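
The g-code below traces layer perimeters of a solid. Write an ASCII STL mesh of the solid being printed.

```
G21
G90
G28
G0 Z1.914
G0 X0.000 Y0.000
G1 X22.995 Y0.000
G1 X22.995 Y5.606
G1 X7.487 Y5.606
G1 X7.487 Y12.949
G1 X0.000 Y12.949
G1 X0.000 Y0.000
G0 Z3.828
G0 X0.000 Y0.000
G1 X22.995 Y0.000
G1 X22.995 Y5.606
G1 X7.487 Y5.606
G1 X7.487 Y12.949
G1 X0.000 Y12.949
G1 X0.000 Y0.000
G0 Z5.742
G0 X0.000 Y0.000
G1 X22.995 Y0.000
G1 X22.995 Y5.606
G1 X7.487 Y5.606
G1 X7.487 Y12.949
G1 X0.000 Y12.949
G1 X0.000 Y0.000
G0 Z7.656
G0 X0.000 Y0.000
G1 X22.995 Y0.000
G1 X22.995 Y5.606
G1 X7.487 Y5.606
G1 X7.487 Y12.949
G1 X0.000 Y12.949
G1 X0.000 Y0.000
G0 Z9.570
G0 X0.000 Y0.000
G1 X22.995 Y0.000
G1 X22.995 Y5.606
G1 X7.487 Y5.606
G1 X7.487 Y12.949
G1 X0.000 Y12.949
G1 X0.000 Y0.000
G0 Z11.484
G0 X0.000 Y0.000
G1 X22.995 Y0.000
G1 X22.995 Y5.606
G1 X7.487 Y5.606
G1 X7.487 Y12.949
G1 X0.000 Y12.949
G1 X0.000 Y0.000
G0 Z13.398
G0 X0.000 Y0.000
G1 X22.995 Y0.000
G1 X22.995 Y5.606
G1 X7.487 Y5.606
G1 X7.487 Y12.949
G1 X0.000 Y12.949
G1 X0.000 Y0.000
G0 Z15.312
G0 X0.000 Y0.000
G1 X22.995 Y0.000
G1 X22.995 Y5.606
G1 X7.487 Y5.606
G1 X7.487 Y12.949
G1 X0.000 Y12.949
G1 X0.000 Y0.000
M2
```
solid part
  facet normal 0.0000 0.0000 -1.0000
    outer loop
      vertex 22.995 5.606 0.000
      vertex 22.995 0.000 0.000
      vertex 0.000 0.000 0.000
    endloop
  endfacet
  facet normal 0.0000 0.0000 -1.0000
    outer loop
      vertex 7.487 5.606 0.000
      vertex 22.995 5.606 0.000
      vertex 0.000 0.000 0.000
    endloop
  endfacet
  facet normal 0.0000 0.0000 -1.0000
    outer loop
      vertex 7.487 12.949 0.000
      vertex 7.487 5.606 0.000
      vertex 0.000 0.000 0.000
    endloop
  endfacet
  facet normal 0.0000 0.0000 -1.0000
    outer loop
      vertex 0.000 12.949 0.000
      vertex 7.487 12.949 0.000
      vertex 0.000 0.000 0.000
    endloop
  endfacet
  facet normal 0.0000 0.0000 1.0000
    outer loop
      vertex 0.000 0.000 15.312
      vertex 22.995 0.000 15.312
      vertex 22.995 5.606 15.312
    endloop
  endfacet
  facet normal 0.0000 0.0000 1.0000
    outer loop
      vertex 0.000 0.000 15.312
      vertex 22.995 5.606 15.312
      vertex 7.487 5.606 15.312
    endloop
  endfacet
  facet normal 0.0000 0.0000 1.0000
    outer loop
      vertex 0.000 0.000 15.312
      vertex 7.487 5.606 15.312
      vertex 7.487 12.949 15.312
    endloop
  endfacet
  facet normal 0.0000 0.0000 1.0000
    outer loop
      vertex 0.000 0.000 15.312
      vertex 7.487 12.949 15.312
      vertex 0.000 12.949 15.312
    endloop
  endfacet
  facet normal 0.0000 -1.0000 0.0000
    outer loop
      vertex 0.000 0.000 0.000
      vertex 22.995 0.000 0.000
      vertex 22.995 0.000 15.312
    endloop
  endfacet
  facet normal 0.0000 -1.0000 0.0000
    outer loop
      vertex 0.000 0.000 0.000
      vertex 22.995 0.000 15.312
      vertex 0.000 0.000 15.312
    endloop
  endfacet
  facet normal 1.0000 0.0000 0.0000
    outer loop
      vertex 22.995 0.000 0.000
      vertex 22.995 5.606 0.000
      vertex 22.995 5.606 15.312
    endloop
  endfacet
  facet normal 1.0000 0.0000 0.0000
    outer loop
      vertex 22.995 0.000 0.000
      vertex 22.995 5.606 15.312
      vertex 22.995 0.000 15.312
    endloop
  endfacet
  facet normal 0.0000 1.0000 0.0000
    outer loop
      vertex 22.995 5.606 0.000
      vertex 7.487 5.606 0.000
      vertex 7.487 5.606 15.312
    endloop
  endfacet
  facet normal 0.0000 1.0000 0.0000
    outer loop
      vertex 22.995 5.606 0.000
      vertex 7.487 5.606 15.312
      vertex 22.995 5.606 15.312
    endloop
  endfacet
  facet normal 1.0000 0.0000 0.0000
    outer loop
      vertex 7.487 5.606 0.000
      vertex 7.487 12.949 0.000
      vertex 7.487 12.949 15.312
    endloop
  endfacet
  facet normal 1.0000 0.0000 0.0000
    outer loop
      vertex 7.487 5.606 0.000
      vertex 7.487 12.949 15.312
      vertex 7.487 5.606 15.312
    endloop
  endfacet
  facet normal 0.0000 1.0000 0.0000
    outer loop
      vertex 7.487 12.949 0.000
      vertex 0.000 12.949 0.000
      vertex 0.000 12.949 15.312
    endloop
  endfacet
  facet normal 0.0000 1.0000 0.0000
    outer loop
      vertex 7.487 12.949 0.000
      vertex 0.000 12.949 15.312
      vertex 7.487 12.949 15.312
    endloop
  endfacet
  facet normal -1.0000 0.0000 0.0000
    outer loop
      vertex 0.000 12.949 0.000
      vertex 0.000 0.000 0.000
      vertex 0.000 0.000 15.312
    endloop
  endfacet
  facet normal -1.0000 0.0000 0.0000
    outer loop
      vertex 0.000 12.949 0.000
      vertex 0.000 0.000 15.312
      vertex 0.000 12.949 15.312
    endloop
  endfacet
endsolid part

The G0 Z moves step by Δz≈1.914 mm. Every layer's G1 loop is the same polygon, so the solid is a straight extrusion of it from z=0 to z≈15.3. Closing with flat bottom and top caps and triangulating gives 20 facets — an L-shaped prism: outer 23 × 12.9 mm, arm thicknesses ≈ 5.61 mm (horizontal) and 7.49 mm (vertical), extruded 15.3 mm in z.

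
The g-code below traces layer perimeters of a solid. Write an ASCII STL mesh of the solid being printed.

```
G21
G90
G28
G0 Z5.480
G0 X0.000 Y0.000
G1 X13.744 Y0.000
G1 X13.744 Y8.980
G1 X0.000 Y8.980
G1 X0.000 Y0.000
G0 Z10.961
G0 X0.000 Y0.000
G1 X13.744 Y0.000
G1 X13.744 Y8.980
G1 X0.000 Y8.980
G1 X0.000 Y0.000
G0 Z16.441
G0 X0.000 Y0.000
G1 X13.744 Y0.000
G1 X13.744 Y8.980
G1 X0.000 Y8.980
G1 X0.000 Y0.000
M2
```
solid part
  facet normal 0.0000 0.0000 -1.0000
    outer loop
      vertex 13.744 8.980 0.000
      vertex 13.744 0.000 0.000
      vertex 0.000 0.000 0.000
    endloop
  endfacet
  facet normal 0.0000 0.0000 -1.0000
    outer loop
      vertex 0.000 8.980 0.000
      vertex 13.744 8.980 0.000
      vertex 0.000 0.000 0.000
    endloop
  endfacet
  facet normal 0.0000 0.0000 1.0000
    outer loop
      vertex 0.000 0.000 16.441
      vertex 13.744 0.000 16.441
      vertex 13.744 8.980 16.441
    endloop
  endfacet
  facet normal 0.0000 0.0000 1.0000
    outer loop
      vertex 0.000 0.000 16.441
      vertex 13.744 8.980 16.441
      vertex 0.000 8.980 16.441
    endloop
  endfacet
  facet normal 0.0000 -1.0000 0.0000
    outer loop
      vertex 0.000 0.000 0.000
      vertex 13.744 0.000 0.000
      vertex 13.744 0.000 16.441
    endloop
  endfacet
  facet normal 0.0000 -1.0000 0.0000
    outer loop
      vertex 0.000 0.000 0.000
      vertex 13.744 0.000 16.441
      vertex 0.000 0.000 16.441
    endloop
  endfacet
  facet normal 0.0000 1.0000 0.0000
    outer loop
      vertex 13.744 8.980 16.441
      vertex 13.744 8.980 0.000
      vertex 0.000 8.980 0.000
    endloop
  endfacet
  facet normal 0.0000 1.0000 0.0000
    outer loop
      vertex 0.000 8.980 16.441
      vertex 13.744 8.980 16.441
      vertex 0.000 8.980 0.000
    endloop
  endfacet
  facet normal -1.0000 0.0000 0.0000
    outer loop
      vertex 0.000 8.980 16.441
      vertex 0.000 8.980 0.000
      vertex 0.000 0.000 0.000
    endloop
  endfacet
  facet normal -1.0000 0.0000 0.0000
    outer loop
      vertex 0.000 0.000 16.441
      vertex 0.000 8.980 16.441
      vertex 0.000 0.000 0.000
    endloop
  endfacet
  facet normal 1.0000 0.0000 0.0000
    outer loop
      vertex 13.744 0.000 0.000
      vertex 13.744 8.980 0.000
      vertex 13.744 8.980 16.441
    endloop
  endfacet
  facet normal 1.0000 0.0000 0.0000
    outer loop
      vertex 13.744 0.000 0.000
      vertex 13.744 8.980 16.441
      vertex 13.744 0.000 16.441
    endloop
  endfacet
endsolid part

The G0 Z moves step by Δz≈5.480 mm. Every layer's G1 loop is the same polygon, so the solid is a straight extrusion of it from z=0 to z≈16.4. Closing with flat bottom and top caps and triangulating gives 12 facets — a rectangular box, roughly 13.7 × 8.98 mm footprint and 16.4 mm tall.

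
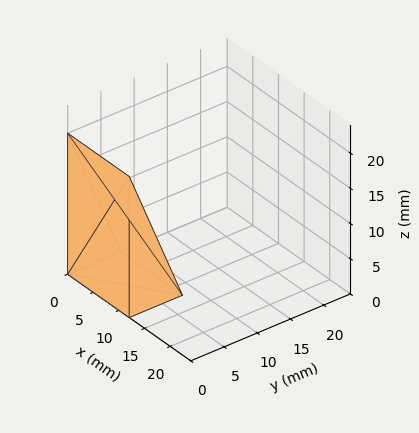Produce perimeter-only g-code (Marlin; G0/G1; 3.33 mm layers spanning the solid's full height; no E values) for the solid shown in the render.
Reading the render: the shape is a wedge (ramp): 12 × 8 mm base, rising to 20 mm along the y=0 edge and sloping linearly to z=0 at y=8 (dimensions read to the nearest mm from the axis ticks). For the g-code, the solid's height is divided into equal slices at the stated Δz and each level perimeter traced with G1 moves after a G0 lift.

; perimeter-only toolpath
G21 ; units = mm
G90 ; absolute positioning
G28 ; home
; layer 1
G0 Z3.33
G0 X0.00 Y0.00
G1 X12.00 Y0.00
G1 X12.00 Y6.67
G1 X0.00 Y6.67
G1 X0.00 Y0.00
; layer 2
G0 Z6.67
G0 X0.00 Y0.00
G1 X12.00 Y0.00
G1 X12.00 Y5.33
G1 X0.00 Y5.33
G1 X0.00 Y0.00
; layer 3
G0 Z10.00
G0 X0.00 Y0.00
G1 X12.00 Y0.00
G1 X12.00 Y4.00
G1 X0.00 Y4.00
G1 X0.00 Y0.00
; layer 4
G0 Z13.33
G0 X0.00 Y0.00
G1 X12.00 Y0.00
G1 X12.00 Y2.67
G1 X0.00 Y2.67
G1 X0.00 Y0.00
; layer 5
G0 Z16.67
G0 X0.00 Y0.00
G1 X12.00 Y0.00
G1 X12.00 Y1.33
G1 X0.00 Y1.33
G1 X0.00 Y0.00
M2 ; end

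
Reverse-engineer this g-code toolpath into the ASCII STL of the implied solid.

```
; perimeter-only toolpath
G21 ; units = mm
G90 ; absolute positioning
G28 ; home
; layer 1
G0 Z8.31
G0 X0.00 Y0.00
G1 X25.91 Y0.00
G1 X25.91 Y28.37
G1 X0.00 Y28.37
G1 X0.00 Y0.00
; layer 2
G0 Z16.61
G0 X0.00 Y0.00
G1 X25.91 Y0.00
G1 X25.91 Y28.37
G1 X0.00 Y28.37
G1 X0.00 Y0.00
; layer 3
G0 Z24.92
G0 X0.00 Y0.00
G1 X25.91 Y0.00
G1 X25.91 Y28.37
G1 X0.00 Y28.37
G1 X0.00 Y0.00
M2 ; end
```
solid part
  facet normal 0.0000 0.0000 -1.0000
    outer loop
      vertex 25.91 28.37 0.00
      vertex 25.91 0.00 0.00
      vertex 0.00 0.00 0.00
    endloop
  endfacet
  facet normal 0.0000 0.0000 -1.0000
    outer loop
      vertex 0.00 28.37 0.00
      vertex 25.91 28.37 0.00
      vertex 0.00 0.00 0.00
    endloop
  endfacet
  facet normal 0.0000 0.0000 1.0000
    outer loop
      vertex 0.00 0.00 24.92
      vertex 25.91 0.00 24.92
      vertex 25.91 28.37 24.92
    endloop
  endfacet
  facet normal 0.0000 0.0000 1.0000
    outer loop
      vertex 0.00 0.00 24.92
      vertex 25.91 28.37 24.92
      vertex 0.00 28.37 24.92
    endloop
  endfacet
  facet normal 0.0000 -1.0000 0.0000
    outer loop
      vertex 0.00 0.00 0.00
      vertex 25.91 0.00 0.00
      vertex 25.91 0.00 24.92
    endloop
  endfacet
  facet normal 0.0000 -1.0000 0.0000
    outer loop
      vertex 0.00 0.00 0.00
      vertex 25.91 0.00 24.92
      vertex 0.00 0.00 24.92
    endloop
  endfacet
  facet normal 0.0000 1.0000 0.0000
    outer loop
      vertex 25.91 28.37 24.92
      vertex 25.91 28.37 0.00
      vertex 0.00 28.37 0.00
    endloop
  endfacet
  facet normal 0.0000 1.0000 0.0000
    outer loop
      vertex 0.00 28.37 24.92
      vertex 25.91 28.37 24.92
      vertex 0.00 28.37 0.00
    endloop
  endfacet
  facet normal -1.0000 0.0000 0.0000
    outer loop
      vertex 0.00 28.37 24.92
      vertex 0.00 28.37 0.00
      vertex 0.00 0.00 0.00
    endloop
  endfacet
  facet normal -1.0000 0.0000 0.0000
    outer loop
      vertex 0.00 0.00 24.92
      vertex 0.00 28.37 24.92
      vertex 0.00 0.00 0.00
    endloop
  endfacet
  facet normal 1.0000 0.0000 0.0000
    outer loop
      vertex 25.91 0.00 0.00
      vertex 25.91 28.37 0.00
      vertex 25.91 28.37 24.92
    endloop
  endfacet
  facet normal 1.0000 0.0000 0.0000
    outer loop
      vertex 25.91 0.00 0.00
      vertex 25.91 28.37 24.92
      vertex 25.91 0.00 24.92
    endloop
  endfacet
endsolid part

The G0 Z moves step by Δz≈8.31 mm. Every layer's G1 loop is the same polygon, so the solid is a straight extrusion of it from z=0 to z≈24.9. Closing with flat bottom and top caps and triangulating gives 12 facets — a rectangular box, roughly 25.9 × 28.4 mm footprint and 24.9 mm tall.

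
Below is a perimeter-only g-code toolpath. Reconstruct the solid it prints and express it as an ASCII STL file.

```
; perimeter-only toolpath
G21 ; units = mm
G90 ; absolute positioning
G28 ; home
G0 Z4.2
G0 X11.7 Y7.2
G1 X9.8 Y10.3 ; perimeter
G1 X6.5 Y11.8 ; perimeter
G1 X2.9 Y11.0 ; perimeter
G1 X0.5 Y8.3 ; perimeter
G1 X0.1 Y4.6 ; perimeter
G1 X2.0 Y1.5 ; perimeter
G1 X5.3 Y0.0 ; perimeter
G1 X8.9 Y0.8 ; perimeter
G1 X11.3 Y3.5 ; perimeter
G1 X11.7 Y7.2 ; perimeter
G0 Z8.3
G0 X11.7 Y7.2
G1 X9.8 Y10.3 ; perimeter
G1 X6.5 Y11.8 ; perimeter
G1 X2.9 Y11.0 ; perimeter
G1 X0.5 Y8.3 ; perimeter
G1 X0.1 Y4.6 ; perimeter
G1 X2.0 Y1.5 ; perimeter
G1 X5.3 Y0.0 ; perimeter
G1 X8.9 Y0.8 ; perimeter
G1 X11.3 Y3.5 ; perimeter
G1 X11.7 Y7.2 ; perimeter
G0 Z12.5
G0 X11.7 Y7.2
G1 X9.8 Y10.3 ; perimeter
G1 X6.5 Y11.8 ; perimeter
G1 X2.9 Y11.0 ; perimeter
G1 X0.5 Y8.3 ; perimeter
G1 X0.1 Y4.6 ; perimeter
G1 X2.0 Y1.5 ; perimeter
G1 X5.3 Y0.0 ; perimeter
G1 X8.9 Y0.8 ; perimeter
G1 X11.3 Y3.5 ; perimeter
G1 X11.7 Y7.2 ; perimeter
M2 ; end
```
solid part
  facet normal 0.0000 0.0000 -1.0000
    outer loop
      vertex 6.5 11.8 0.0
      vertex 9.8 10.3 0.0
      vertex 11.7 7.2 0.0
    endloop
  endfacet
  facet normal 0.0000 0.0000 -1.0000
    outer loop
      vertex 2.9 11.0 0.0
      vertex 6.5 11.8 0.0
      vertex 11.7 7.2 0.0
    endloop
  endfacet
  facet normal 0.0000 0.0000 -1.0000
    outer loop
      vertex 0.5 8.3 0.0
      vertex 2.9 11.0 0.0
      vertex 11.7 7.2 0.0
    endloop
  endfacet
  facet normal 0.0000 0.0000 -1.0000
    outer loop
      vertex 0.1 4.6 0.0
      vertex 0.5 8.3 0.0
      vertex 11.7 7.2 0.0
    endloop
  endfacet
  facet normal 0.0000 0.0000 -1.0000
    outer loop
      vertex 2.0 1.5 0.0
      vertex 0.1 4.6 0.0
      vertex 11.7 7.2 0.0
    endloop
  endfacet
  facet normal 0.0000 0.0000 -1.0000
    outer loop
      vertex 5.3 0.0 0.0
      vertex 2.0 1.5 0.0
      vertex 11.7 7.2 0.0
    endloop
  endfacet
  facet normal 0.0000 0.0000 -1.0000
    outer loop
      vertex 8.9 0.8 0.0
      vertex 5.3 0.0 0.0
      vertex 11.7 7.2 0.0
    endloop
  endfacet
  facet normal 0.0000 0.0000 -1.0000
    outer loop
      vertex 11.3 3.5 0.0
      vertex 8.9 0.8 0.0
      vertex 11.7 7.2 0.0
    endloop
  endfacet
  facet normal 0.0000 0.0000 1.0000
    outer loop
      vertex 11.7 7.2 12.5
      vertex 9.8 10.3 12.5
      vertex 6.5 11.8 12.5
    endloop
  endfacet
  facet normal 0.0000 0.0000 1.0000
    outer loop
      vertex 11.7 7.2 12.5
      vertex 6.5 11.8 12.5
      vertex 2.9 11.0 12.5
    endloop
  endfacet
  facet normal 0.0000 0.0000 1.0000
    outer loop
      vertex 11.7 7.2 12.5
      vertex 2.9 11.0 12.5
      vertex 0.5 8.3 12.5
    endloop
  endfacet
  facet normal 0.0000 0.0000 1.0000
    outer loop
      vertex 11.7 7.2 12.5
      vertex 0.5 8.3 12.5
      vertex 0.1 4.6 12.5
    endloop
  endfacet
  facet normal 0.0000 0.0000 1.0000
    outer loop
      vertex 11.7 7.2 12.5
      vertex 0.1 4.6 12.5
      vertex 2.0 1.5 12.5
    endloop
  endfacet
  facet normal 0.0000 0.0000 1.0000
    outer loop
      vertex 11.7 7.2 12.5
      vertex 2.0 1.5 12.5
      vertex 5.3 0.0 12.5
    endloop
  endfacet
  facet normal 0.0000 0.0000 1.0000
    outer loop
      vertex 11.7 7.2 12.5
      vertex 5.3 0.0 12.5
      vertex 8.9 0.8 12.5
    endloop
  endfacet
  facet normal 0.0000 0.0000 1.0000
    outer loop
      vertex 11.7 7.2 12.5
      vertex 8.9 0.8 12.5
      vertex 11.3 3.5 12.5
    endloop
  endfacet
  facet normal 0.8526 0.5226 0.0000
    outer loop
      vertex 11.7 7.2 0.0
      vertex 9.8 10.3 0.0
      vertex 9.8 10.3 12.5
    endloop
  endfacet
  facet normal 0.8526 0.5226 0.0000
    outer loop
      vertex 11.7 7.2 0.0
      vertex 9.8 10.3 12.5
      vertex 11.7 7.2 12.5
    endloop
  endfacet
  facet normal 0.4138 0.9104 0.0000
    outer loop
      vertex 9.8 10.3 0.0
      vertex 6.5 11.8 0.0
      vertex 6.5 11.8 12.5
    endloop
  endfacet
  facet normal 0.4138 0.9104 0.0000
    outer loop
      vertex 9.8 10.3 0.0
      vertex 6.5 11.8 12.5
      vertex 9.8 10.3 12.5
    endloop
  endfacet
  facet normal -0.2169 0.9762 0.0000
    outer loop
      vertex 6.5 11.8 0.0
      vertex 2.9 11.0 0.0
      vertex 2.9 11.0 12.5
    endloop
  endfacet
  facet normal -0.2169 0.9762 0.0000
    outer loop
      vertex 6.5 11.8 0.0
      vertex 2.9 11.0 12.5
      vertex 6.5 11.8 12.5
    endloop
  endfacet
  facet normal -0.7474 0.6644 0.0000
    outer loop
      vertex 2.9 11.0 0.0
      vertex 0.5 8.3 0.0
      vertex 0.5 8.3 12.5
    endloop
  endfacet
  facet normal -0.7474 0.6644 0.0000
    outer loop
      vertex 2.9 11.0 0.0
      vertex 0.5 8.3 12.5
      vertex 2.9 11.0 12.5
    endloop
  endfacet
  facet normal -0.9942 0.1075 0.0000
    outer loop
      vertex 0.5 8.3 0.0
      vertex 0.1 4.6 0.0
      vertex 0.1 4.6 12.5
    endloop
  endfacet
  facet normal -0.9942 0.1075 0.0000
    outer loop
      vertex 0.5 8.3 0.0
      vertex 0.1 4.6 12.5
      vertex 0.5 8.3 12.5
    endloop
  endfacet
  facet normal -0.8526 -0.5226 0.0000
    outer loop
      vertex 0.1 4.6 0.0
      vertex 2.0 1.5 0.0
      vertex 2.0 1.5 12.5
    endloop
  endfacet
  facet normal -0.8526 -0.5226 0.0000
    outer loop
      vertex 0.1 4.6 0.0
      vertex 2.0 1.5 12.5
      vertex 0.1 4.6 12.5
    endloop
  endfacet
  facet normal -0.4138 -0.9104 0.0000
    outer loop
      vertex 2.0 1.5 0.0
      vertex 5.3 0.0 0.0
      vertex 5.3 0.0 12.5
    endloop
  endfacet
  facet normal -0.4138 -0.9104 0.0000
    outer loop
      vertex 2.0 1.5 0.0
      vertex 5.3 0.0 12.5
      vertex 2.0 1.5 12.5
    endloop
  endfacet
  facet normal 0.2169 -0.9762 0.0000
    outer loop
      vertex 5.3 0.0 0.0
      vertex 8.9 0.8 0.0
      vertex 8.9 0.8 12.5
    endloop
  endfacet
  facet normal 0.2169 -0.9762 0.0000
    outer loop
      vertex 5.3 0.0 0.0
      vertex 8.9 0.8 12.5
      vertex 5.3 0.0 12.5
    endloop
  endfacet
  facet normal 0.7474 -0.6644 0.0000
    outer loop
      vertex 8.9 0.8 0.0
      vertex 11.3 3.5 0.0
      vertex 11.3 3.5 12.5
    endloop
  endfacet
  facet normal 0.7474 -0.6644 0.0000
    outer loop
      vertex 8.9 0.8 0.0
      vertex 11.3 3.5 12.5
      vertex 8.9 0.8 12.5
    endloop
  endfacet
  facet normal 0.9942 -0.1075 0.0000
    outer loop
      vertex 11.3 3.5 0.0
      vertex 11.7 7.2 0.0
      vertex 11.7 7.2 12.5
    endloop
  endfacet
  facet normal 0.9942 -0.1075 0.0000
    outer loop
      vertex 11.3 3.5 0.0
      vertex 11.7 7.2 12.5
      vertex 11.3 3.5 12.5
    endloop
  endfacet
endsolid part

The G0 Z moves step by Δz≈4.2 mm. Every layer's G1 loop is the same polygon, so the solid is a straight extrusion of it from z=0 to z≈12.5. Closing with flat bottom and top caps and triangulating gives 36 facets — a regular 10-sided prism (a cylinder approximated with 10 flat sides), circumscribed radius ≈ 5.9 mm, height ≈ 12.5 mm.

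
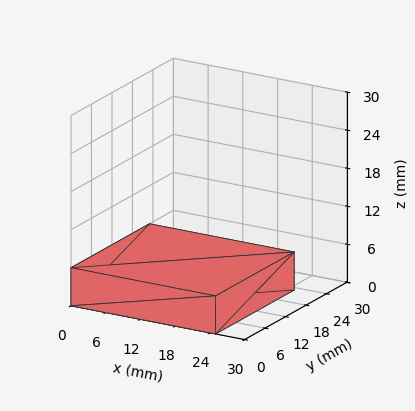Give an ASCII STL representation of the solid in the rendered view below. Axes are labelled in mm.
Reading the render: the shape is a rectangular box, roughly 25 × 23 mm footprint and 6 mm tall (dimensions read to the nearest mm from the axis ticks). For the STL, each face is triangulated and given an outward normal.

solid part
  facet normal 0.0000 0.0000 -1.0000
    outer loop
      vertex 25.0 23.0 0.0
      vertex 25.0 0.0 0.0
      vertex 0.0 0.0 0.0
    endloop
  endfacet
  facet normal 0.0000 0.0000 -1.0000
    outer loop
      vertex 0.0 23.0 0.0
      vertex 25.0 23.0 0.0
      vertex 0.0 0.0 0.0
    endloop
  endfacet
  facet normal 0.0000 0.0000 1.0000
    outer loop
      vertex 0.0 0.0 6.0
      vertex 25.0 0.0 6.0
      vertex 25.0 23.0 6.0
    endloop
  endfacet
  facet normal 0.0000 0.0000 1.0000
    outer loop
      vertex 0.0 0.0 6.0
      vertex 25.0 23.0 6.0
      vertex 0.0 23.0 6.0
    endloop
  endfacet
  facet normal 0.0000 -1.0000 0.0000
    outer loop
      vertex 0.0 0.0 0.0
      vertex 25.0 0.0 0.0
      vertex 25.0 0.0 6.0
    endloop
  endfacet
  facet normal 0.0000 -1.0000 0.0000
    outer loop
      vertex 0.0 0.0 0.0
      vertex 25.0 0.0 6.0
      vertex 0.0 0.0 6.0
    endloop
  endfacet
  facet normal 0.0000 1.0000 0.0000
    outer loop
      vertex 25.0 23.0 6.0
      vertex 25.0 23.0 0.0
      vertex 0.0 23.0 0.0
    endloop
  endfacet
  facet normal 0.0000 1.0000 0.0000
    outer loop
      vertex 0.0 23.0 6.0
      vertex 25.0 23.0 6.0
      vertex 0.0 23.0 0.0
    endloop
  endfacet
  facet normal -1.0000 0.0000 0.0000
    outer loop
      vertex 0.0 23.0 6.0
      vertex 0.0 23.0 0.0
      vertex 0.0 0.0 0.0
    endloop
  endfacet
  facet normal -1.0000 0.0000 0.0000
    outer loop
      vertex 0.0 0.0 6.0
      vertex 0.0 23.0 6.0
      vertex 0.0 0.0 0.0
    endloop
  endfacet
  facet normal 1.0000 0.0000 0.0000
    outer loop
      vertex 25.0 0.0 0.0
      vertex 25.0 23.0 0.0
      vertex 25.0 23.0 6.0
    endloop
  endfacet
  facet normal 1.0000 0.0000 0.0000
    outer loop
      vertex 25.0 0.0 0.0
      vertex 25.0 23.0 6.0
      vertex 25.0 0.0 6.0
    endloop
  endfacet
endsolid part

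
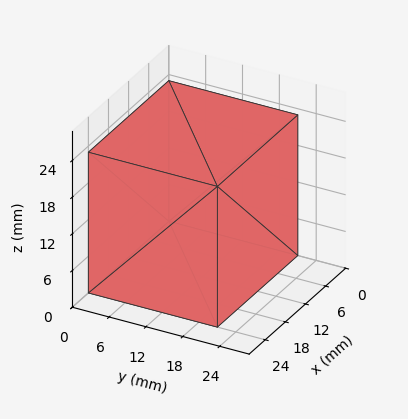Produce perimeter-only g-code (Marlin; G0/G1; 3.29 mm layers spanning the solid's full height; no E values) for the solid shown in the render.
Reading the render: the shape is a rectangular box, roughly 24 × 21 mm footprint and 23 mm tall (dimensions read to the nearest mm from the axis ticks). For the g-code, the solid's height is divided into equal slices at the stated Δz and each level perimeter traced with G1 moves after a G0 lift.

; perimeter-only toolpath
G21 ; units = mm
G90 ; absolute positioning
G28 ; home
; layer 1
G0 Z3.29
G0 X0.00 Y0.00
G1 X24.00 Y0.00
G1 X24.00 Y21.00
G1 X0.00 Y21.00
G1 X0.00 Y0.00
; layer 2
G0 Z6.57
G0 X0.00 Y0.00
G1 X24.00 Y0.00
G1 X24.00 Y21.00
G1 X0.00 Y21.00
G1 X0.00 Y0.00
; layer 3
G0 Z9.86
G0 X0.00 Y0.00
G1 X24.00 Y0.00
G1 X24.00 Y21.00
G1 X0.00 Y21.00
G1 X0.00 Y0.00
; layer 4
G0 Z13.14
G0 X0.00 Y0.00
G1 X24.00 Y0.00
G1 X24.00 Y21.00
G1 X0.00 Y21.00
G1 X0.00 Y0.00
; layer 5
G0 Z16.43
G0 X0.00 Y0.00
G1 X24.00 Y0.00
G1 X24.00 Y21.00
G1 X0.00 Y21.00
G1 X0.00 Y0.00
; layer 6
G0 Z19.71
G0 X0.00 Y0.00
G1 X24.00 Y0.00
G1 X24.00 Y21.00
G1 X0.00 Y21.00
G1 X0.00 Y0.00
; layer 7
G0 Z23.00
G0 X0.00 Y0.00
G1 X24.00 Y0.00
G1 X24.00 Y21.00
G1 X0.00 Y21.00
G1 X0.00 Y0.00
M2 ; end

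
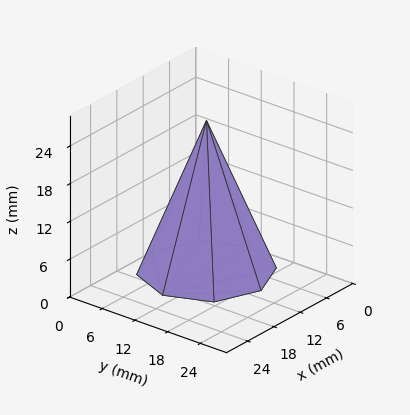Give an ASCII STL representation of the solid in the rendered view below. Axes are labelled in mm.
Reading the render: the shape is a regular 8-sided pyramid, base circumscribed radius ≈ 10 mm, apex at z ≈ 24 mm (dimensions read to the nearest mm from the axis ticks). For the STL, each face is triangulated and given an outward normal.

solid part
  facet normal 0.0000 0.0000 -1.0000
    outer loop
      vertex 10.0 20.0 0.0
      vertex 17.1 17.1 0.0
      vertex 20.0 10.0 0.0
    endloop
  endfacet
  facet normal 0.0000 0.0000 -1.0000
    outer loop
      vertex 2.9 17.1 0.0
      vertex 10.0 20.0 0.0
      vertex 20.0 10.0 0.0
    endloop
  endfacet
  facet normal 0.0000 0.0000 -1.0000
    outer loop
      vertex 0.0 10.0 0.0
      vertex 2.9 17.1 0.0
      vertex 20.0 10.0 0.0
    endloop
  endfacet
  facet normal 0.0000 0.0000 -1.0000
    outer loop
      vertex 2.9 2.9 0.0
      vertex 0.0 10.0 0.0
      vertex 20.0 10.0 0.0
    endloop
  endfacet
  facet normal 0.0000 0.0000 -1.0000
    outer loop
      vertex 10.0 0.0 0.0
      vertex 2.9 2.9 0.0
      vertex 20.0 10.0 0.0
    endloop
  endfacet
  facet normal 0.0000 0.0000 -1.0000
    outer loop
      vertex 17.1 2.9 0.0
      vertex 10.0 0.0 0.0
      vertex 20.0 10.0 0.0
    endloop
  endfacet
  facet normal 0.8637 0.3528 0.3599
    outer loop
      vertex 20.0 10.0 0.0
      vertex 17.1 17.1 0.0
      vertex 10.0 10.0 24.0
    endloop
  endfacet
  facet normal 0.3528 0.8637 0.3599
    outer loop
      vertex 17.1 17.1 0.0
      vertex 10.0 20.0 0.0
      vertex 10.0 10.0 24.0
    endloop
  endfacet
  facet normal -0.3528 0.8637 0.3599
    outer loop
      vertex 10.0 20.0 0.0
      vertex 2.9 17.1 0.0
      vertex 10.0 10.0 24.0
    endloop
  endfacet
  facet normal -0.8637 0.3528 0.3599
    outer loop
      vertex 2.9 17.1 0.0
      vertex 0.0 10.0 0.0
      vertex 10.0 10.0 24.0
    endloop
  endfacet
  facet normal -0.8637 -0.3528 0.3599
    outer loop
      vertex 0.0 10.0 0.0
      vertex 2.9 2.9 0.0
      vertex 10.0 10.0 24.0
    endloop
  endfacet
  facet normal -0.3528 -0.8637 0.3599
    outer loop
      vertex 2.9 2.9 0.0
      vertex 10.0 0.0 0.0
      vertex 10.0 10.0 24.0
    endloop
  endfacet
  facet normal 0.3528 -0.8637 0.3599
    outer loop
      vertex 10.0 0.0 0.0
      vertex 17.1 2.9 0.0
      vertex 10.0 10.0 24.0
    endloop
  endfacet
  facet normal 0.8637 -0.3528 0.3599
    outer loop
      vertex 17.1 2.9 0.0
      vertex 20.0 10.0 0.0
      vertex 10.0 10.0 24.0
    endloop
  endfacet
endsolid part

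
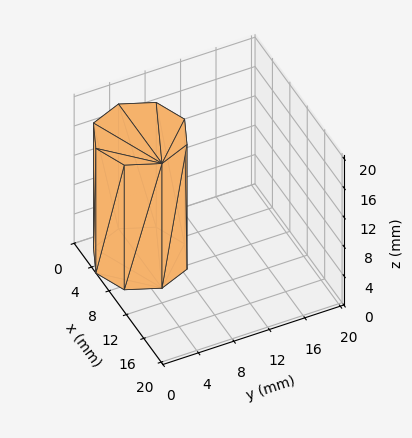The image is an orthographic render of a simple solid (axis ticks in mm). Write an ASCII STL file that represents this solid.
Reading the render: the shape is a regular 8-sided prism (a cylinder approximated with 8 flat sides), circumscribed radius ≈ 5 mm, height ≈ 17 mm (dimensions read to the nearest mm from the axis ticks). For the STL, each face is triangulated and given an outward normal.

solid part
  facet normal 0.0000 0.0000 -1.0000
    outer loop
      vertex 5.000 10.000 0.000
      vertex 8.536 8.536 0.000
      vertex 10.000 5.000 0.000
    endloop
  endfacet
  facet normal 0.0000 0.0000 -1.0000
    outer loop
      vertex 1.464 8.536 0.000
      vertex 5.000 10.000 0.000
      vertex 10.000 5.000 0.000
    endloop
  endfacet
  facet normal 0.0000 0.0000 -1.0000
    outer loop
      vertex 0.000 5.000 0.000
      vertex 1.464 8.536 0.000
      vertex 10.000 5.000 0.000
    endloop
  endfacet
  facet normal 0.0000 0.0000 -1.0000
    outer loop
      vertex 1.464 1.464 0.000
      vertex 0.000 5.000 0.000
      vertex 10.000 5.000 0.000
    endloop
  endfacet
  facet normal 0.0000 0.0000 -1.0000
    outer loop
      vertex 5.000 0.000 0.000
      vertex 1.464 1.464 0.000
      vertex 10.000 5.000 0.000
    endloop
  endfacet
  facet normal 0.0000 0.0000 -1.0000
    outer loop
      vertex 8.536 1.464 0.000
      vertex 5.000 0.000 0.000
      vertex 10.000 5.000 0.000
    endloop
  endfacet
  facet normal 0.0000 0.0000 1.0000
    outer loop
      vertex 10.000 5.000 17.000
      vertex 8.536 8.536 17.000
      vertex 5.000 10.000 17.000
    endloop
  endfacet
  facet normal 0.0000 0.0000 1.0000
    outer loop
      vertex 10.000 5.000 17.000
      vertex 5.000 10.000 17.000
      vertex 1.464 8.536 17.000
    endloop
  endfacet
  facet normal 0.0000 0.0000 1.0000
    outer loop
      vertex 10.000 5.000 17.000
      vertex 1.464 8.536 17.000
      vertex 0.000 5.000 17.000
    endloop
  endfacet
  facet normal 0.0000 0.0000 1.0000
    outer loop
      vertex 10.000 5.000 17.000
      vertex 0.000 5.000 17.000
      vertex 1.464 1.464 17.000
    endloop
  endfacet
  facet normal 0.0000 0.0000 1.0000
    outer loop
      vertex 10.000 5.000 17.000
      vertex 1.464 1.464 17.000
      vertex 5.000 0.000 17.000
    endloop
  endfacet
  facet normal 0.0000 0.0000 1.0000
    outer loop
      vertex 10.000 5.000 17.000
      vertex 5.000 0.000 17.000
      vertex 8.536 1.464 17.000
    endloop
  endfacet
  facet normal 0.9239 0.3825 0.0000
    outer loop
      vertex 10.000 5.000 0.000
      vertex 8.536 8.536 0.000
      vertex 8.536 8.536 17.000
    endloop
  endfacet
  facet normal 0.9239 0.3825 0.0000
    outer loop
      vertex 10.000 5.000 0.000
      vertex 8.536 8.536 17.000
      vertex 10.000 5.000 17.000
    endloop
  endfacet
  facet normal 0.3825 0.9239 0.0000
    outer loop
      vertex 8.536 8.536 0.000
      vertex 5.000 10.000 0.000
      vertex 5.000 10.000 17.000
    endloop
  endfacet
  facet normal 0.3825 0.9239 0.0000
    outer loop
      vertex 8.536 8.536 0.000
      vertex 5.000 10.000 17.000
      vertex 8.536 8.536 17.000
    endloop
  endfacet
  facet normal -0.3825 0.9239 0.0000
    outer loop
      vertex 5.000 10.000 0.000
      vertex 1.464 8.536 0.000
      vertex 1.464 8.536 17.000
    endloop
  endfacet
  facet normal -0.3825 0.9239 0.0000
    outer loop
      vertex 5.000 10.000 0.000
      vertex 1.464 8.536 17.000
      vertex 5.000 10.000 17.000
    endloop
  endfacet
  facet normal -0.9239 0.3825 0.0000
    outer loop
      vertex 1.464 8.536 0.000
      vertex 0.000 5.000 0.000
      vertex 0.000 5.000 17.000
    endloop
  endfacet
  facet normal -0.9239 0.3825 0.0000
    outer loop
      vertex 1.464 8.536 0.000
      vertex 0.000 5.000 17.000
      vertex 1.464 8.536 17.000
    endloop
  endfacet
  facet normal -0.9239 -0.3825 0.0000
    outer loop
      vertex 0.000 5.000 0.000
      vertex 1.464 1.464 0.000
      vertex 1.464 1.464 17.000
    endloop
  endfacet
  facet normal -0.9239 -0.3825 0.0000
    outer loop
      vertex 0.000 5.000 0.000
      vertex 1.464 1.464 17.000
      vertex 0.000 5.000 17.000
    endloop
  endfacet
  facet normal -0.3825 -0.9239 0.0000
    outer loop
      vertex 1.464 1.464 0.000
      vertex 5.000 0.000 0.000
      vertex 5.000 0.000 17.000
    endloop
  endfacet
  facet normal -0.3825 -0.9239 0.0000
    outer loop
      vertex 1.464 1.464 0.000
      vertex 5.000 0.000 17.000
      vertex 1.464 1.464 17.000
    endloop
  endfacet
  facet normal 0.3825 -0.9239 0.0000
    outer loop
      vertex 5.000 0.000 0.000
      vertex 8.536 1.464 0.000
      vertex 8.536 1.464 17.000
    endloop
  endfacet
  facet normal 0.3825 -0.9239 0.0000
    outer loop
      vertex 5.000 0.000 0.000
      vertex 8.536 1.464 17.000
      vertex 5.000 0.000 17.000
    endloop
  endfacet
  facet normal 0.9239 -0.3825 0.0000
    outer loop
      vertex 8.536 1.464 0.000
      vertex 10.000 5.000 0.000
      vertex 10.000 5.000 17.000
    endloop
  endfacet
  facet normal 0.9239 -0.3825 0.0000
    outer loop
      vertex 8.536 1.464 0.000
      vertex 10.000 5.000 17.000
      vertex 8.536 1.464 17.000
    endloop
  endfacet
endsolid part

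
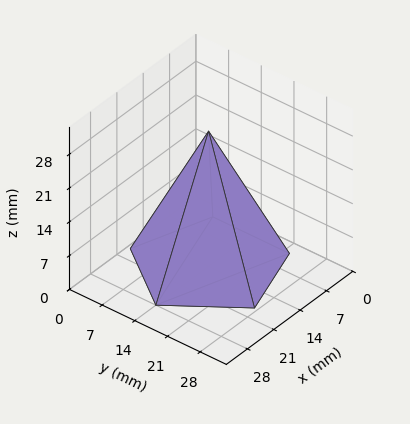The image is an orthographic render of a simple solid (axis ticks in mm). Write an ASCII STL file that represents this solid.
Reading the render: the shape is a regular 5-sided pyramid, base circumscribed radius ≈ 14 mm, apex at z ≈ 28 mm (dimensions read to the nearest mm from the axis ticks). For the STL, each face is triangulated and given an outward normal.

solid part
  facet normal 0.0000 0.0000 -1.0000
    outer loop
      vertex 2.7 22.2 0.0
      vertex 18.3 27.3 0.0
      vertex 28.0 14.0 0.0
    endloop
  endfacet
  facet normal 0.0000 0.0000 -1.0000
    outer loop
      vertex 2.7 5.8 0.0
      vertex 2.7 22.2 0.0
      vertex 28.0 14.0 0.0
    endloop
  endfacet
  facet normal 0.0000 0.0000 -1.0000
    outer loop
      vertex 18.3 0.7 0.0
      vertex 2.7 5.8 0.0
      vertex 28.0 14.0 0.0
    endloop
  endfacet
  facet normal 0.7491 0.5464 0.3746
    outer loop
      vertex 28.0 14.0 0.0
      vertex 18.3 27.3 0.0
      vertex 14.0 14.0 28.0
    endloop
  endfacet
  facet normal -0.2881 0.8814 0.3744
    outer loop
      vertex 18.3 27.3 0.0
      vertex 2.7 22.2 0.0
      vertex 14.0 14.0 28.0
    endloop
  endfacet
  facet normal -0.9273 0.0000 0.3742
    outer loop
      vertex 2.7 22.2 0.0
      vertex 2.7 5.8 0.0
      vertex 14.0 14.0 28.0
    endloop
  endfacet
  facet normal -0.2881 -0.8814 0.3744
    outer loop
      vertex 2.7 5.8 0.0
      vertex 18.3 0.7 0.0
      vertex 14.0 14.0 28.0
    endloop
  endfacet
  facet normal 0.7491 -0.5464 0.3746
    outer loop
      vertex 18.3 0.7 0.0
      vertex 28.0 14.0 0.0
      vertex 14.0 14.0 28.0
    endloop
  endfacet
endsolid part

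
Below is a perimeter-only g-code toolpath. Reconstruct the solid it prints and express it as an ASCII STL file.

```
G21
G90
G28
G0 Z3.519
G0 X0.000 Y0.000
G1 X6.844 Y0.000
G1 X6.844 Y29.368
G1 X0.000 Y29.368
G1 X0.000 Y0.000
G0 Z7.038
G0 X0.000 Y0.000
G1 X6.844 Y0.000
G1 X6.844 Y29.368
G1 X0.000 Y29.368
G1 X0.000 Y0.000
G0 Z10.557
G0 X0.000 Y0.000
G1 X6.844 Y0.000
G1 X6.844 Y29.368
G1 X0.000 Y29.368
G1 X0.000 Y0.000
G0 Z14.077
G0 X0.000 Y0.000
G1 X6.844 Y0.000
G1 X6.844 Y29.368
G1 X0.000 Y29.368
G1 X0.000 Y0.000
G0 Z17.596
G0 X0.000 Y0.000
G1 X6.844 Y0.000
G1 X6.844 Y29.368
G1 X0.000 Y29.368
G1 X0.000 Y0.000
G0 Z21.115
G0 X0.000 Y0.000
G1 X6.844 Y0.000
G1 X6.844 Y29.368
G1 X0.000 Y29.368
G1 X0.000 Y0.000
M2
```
solid part
  facet normal 0.0000 0.0000 -1.0000
    outer loop
      vertex 6.844 29.368 0.000
      vertex 6.844 0.000 0.000
      vertex 0.000 0.000 0.000
    endloop
  endfacet
  facet normal 0.0000 0.0000 -1.0000
    outer loop
      vertex 0.000 29.368 0.000
      vertex 6.844 29.368 0.000
      vertex 0.000 0.000 0.000
    endloop
  endfacet
  facet normal 0.0000 0.0000 1.0000
    outer loop
      vertex 0.000 0.000 21.115
      vertex 6.844 0.000 21.115
      vertex 6.844 29.368 21.115
    endloop
  endfacet
  facet normal 0.0000 0.0000 1.0000
    outer loop
      vertex 0.000 0.000 21.115
      vertex 6.844 29.368 21.115
      vertex 0.000 29.368 21.115
    endloop
  endfacet
  facet normal 0.0000 -1.0000 0.0000
    outer loop
      vertex 0.000 0.000 0.000
      vertex 6.844 0.000 0.000
      vertex 6.844 0.000 21.115
    endloop
  endfacet
  facet normal 0.0000 -1.0000 0.0000
    outer loop
      vertex 0.000 0.000 0.000
      vertex 6.844 0.000 21.115
      vertex 0.000 0.000 21.115
    endloop
  endfacet
  facet normal 0.0000 1.0000 0.0000
    outer loop
      vertex 6.844 29.368 21.115
      vertex 6.844 29.368 0.000
      vertex 0.000 29.368 0.000
    endloop
  endfacet
  facet normal 0.0000 1.0000 0.0000
    outer loop
      vertex 0.000 29.368 21.115
      vertex 6.844 29.368 21.115
      vertex 0.000 29.368 0.000
    endloop
  endfacet
  facet normal -1.0000 0.0000 0.0000
    outer loop
      vertex 0.000 29.368 21.115
      vertex 0.000 29.368 0.000
      vertex 0.000 0.000 0.000
    endloop
  endfacet
  facet normal -1.0000 0.0000 0.0000
    outer loop
      vertex 0.000 0.000 21.115
      vertex 0.000 29.368 21.115
      vertex 0.000 0.000 0.000
    endloop
  endfacet
  facet normal 1.0000 0.0000 0.0000
    outer loop
      vertex 6.844 0.000 0.000
      vertex 6.844 29.368 0.000
      vertex 6.844 29.368 21.115
    endloop
  endfacet
  facet normal 1.0000 0.0000 0.0000
    outer loop
      vertex 6.844 0.000 0.000
      vertex 6.844 29.368 21.115
      vertex 6.844 0.000 21.115
    endloop
  endfacet
endsolid part

The G0 Z moves step by Δz≈3.519 mm. Every layer's G1 loop is the same polygon, so the solid is a straight extrusion of it from z=0 to z≈21.1. Closing with flat bottom and top caps and triangulating gives 12 facets — a rectangular box, roughly 6.84 × 29.4 mm footprint and 21.1 mm tall.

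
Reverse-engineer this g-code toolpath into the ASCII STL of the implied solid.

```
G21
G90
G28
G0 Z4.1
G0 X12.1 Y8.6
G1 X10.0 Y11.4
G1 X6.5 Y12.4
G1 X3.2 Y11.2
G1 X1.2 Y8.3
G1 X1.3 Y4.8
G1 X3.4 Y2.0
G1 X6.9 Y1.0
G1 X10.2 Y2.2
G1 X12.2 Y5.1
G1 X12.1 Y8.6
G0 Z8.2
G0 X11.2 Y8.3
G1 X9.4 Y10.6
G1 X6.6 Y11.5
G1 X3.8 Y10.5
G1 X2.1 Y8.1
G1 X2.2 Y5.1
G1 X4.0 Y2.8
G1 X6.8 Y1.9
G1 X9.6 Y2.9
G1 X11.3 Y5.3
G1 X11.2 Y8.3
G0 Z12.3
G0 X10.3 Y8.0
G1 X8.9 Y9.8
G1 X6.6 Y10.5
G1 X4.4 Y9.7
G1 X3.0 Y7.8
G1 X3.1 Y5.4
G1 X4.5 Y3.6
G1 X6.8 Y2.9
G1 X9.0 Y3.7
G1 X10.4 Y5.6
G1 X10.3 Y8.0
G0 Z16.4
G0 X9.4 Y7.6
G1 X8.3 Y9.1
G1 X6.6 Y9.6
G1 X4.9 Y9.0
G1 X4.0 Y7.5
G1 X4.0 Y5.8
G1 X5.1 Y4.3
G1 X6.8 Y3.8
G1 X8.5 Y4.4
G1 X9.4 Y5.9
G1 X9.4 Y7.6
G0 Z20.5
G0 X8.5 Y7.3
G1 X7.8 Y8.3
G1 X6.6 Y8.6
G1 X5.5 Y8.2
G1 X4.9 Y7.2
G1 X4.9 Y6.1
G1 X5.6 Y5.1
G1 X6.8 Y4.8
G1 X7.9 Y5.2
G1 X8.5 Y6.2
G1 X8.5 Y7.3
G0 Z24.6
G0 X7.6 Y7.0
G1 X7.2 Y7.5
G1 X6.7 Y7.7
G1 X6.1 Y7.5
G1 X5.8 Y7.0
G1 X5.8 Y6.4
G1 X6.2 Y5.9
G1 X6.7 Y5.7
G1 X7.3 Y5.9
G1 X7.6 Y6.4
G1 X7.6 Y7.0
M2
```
solid part
  facet normal 0.0000 0.0000 -1.0000
    outer loop
      vertex 6.5 13.4 0.0
      vertex 10.5 12.2 0.0
      vertex 13.0 8.9 0.0
    endloop
  endfacet
  facet normal 0.0000 0.0000 -1.0000
    outer loop
      vertex 2.6 12.0 0.0
      vertex 6.5 13.4 0.0
      vertex 13.0 8.9 0.0
    endloop
  endfacet
  facet normal 0.0000 0.0000 -1.0000
    outer loop
      vertex 0.3 8.6 0.0
      vertex 2.6 12.0 0.0
      vertex 13.0 8.9 0.0
    endloop
  endfacet
  facet normal 0.0000 0.0000 -1.0000
    outer loop
      vertex 0.4 4.5 0.0
      vertex 0.3 8.6 0.0
      vertex 13.0 8.9 0.0
    endloop
  endfacet
  facet normal 0.0000 0.0000 -1.0000
    outer loop
      vertex 2.9 1.2 0.0
      vertex 0.4 4.5 0.0
      vertex 13.0 8.9 0.0
    endloop
  endfacet
  facet normal 0.0000 0.0000 -1.0000
    outer loop
      vertex 6.9 0.0 0.0
      vertex 2.9 1.2 0.0
      vertex 13.0 8.9 0.0
    endloop
  endfacet
  facet normal 0.0000 0.0000 -1.0000
    outer loop
      vertex 10.8 1.4 0.0
      vertex 6.9 0.0 0.0
      vertex 13.0 8.9 0.0
    endloop
  endfacet
  facet normal 0.0000 0.0000 -1.0000
    outer loop
      vertex 13.1 4.8 0.0
      vertex 10.8 1.4 0.0
      vertex 13.0 8.9 0.0
    endloop
  endfacet
  facet normal 0.7783 0.5896 0.2160
    outer loop
      vertex 13.0 8.9 0.0
      vertex 10.5 12.2 0.0
      vertex 6.7 6.7 28.7
    endloop
  endfacet
  facet normal 0.2805 0.9351 0.2164
    outer loop
      vertex 10.5 12.2 0.0
      vertex 6.5 13.4 0.0
      vertex 6.7 6.7 28.7
    endloop
  endfacet
  facet normal -0.3298 0.9188 0.2168
    outer loop
      vertex 6.5 13.4 0.0
      vertex 2.6 12.0 0.0
      vertex 6.7 6.7 28.7
    endloop
  endfacet
  facet normal -0.8086 0.5470 0.2165
    outer loop
      vertex 2.6 12.0 0.0
      vertex 0.3 8.6 0.0
      vertex 6.7 6.7 28.7
    endloop
  endfacet
  facet normal -0.9761 -0.0238 0.2161
    outer loop
      vertex 0.3 8.6 0.0
      vertex 0.4 4.5 0.0
      vertex 6.7 6.7 28.7
    endloop
  endfacet
  facet normal -0.7783 -0.5896 0.2160
    outer loop
      vertex 0.4 4.5 0.0
      vertex 2.9 1.2 0.0
      vertex 6.7 6.7 28.7
    endloop
  endfacet
  facet normal -0.2805 -0.9351 0.2164
    outer loop
      vertex 2.9 1.2 0.0
      vertex 6.9 0.0 0.0
      vertex 6.7 6.7 28.7
    endloop
  endfacet
  facet normal 0.3298 -0.9188 0.2168
    outer loop
      vertex 6.9 0.0 0.0
      vertex 10.8 1.4 0.0
      vertex 6.7 6.7 28.7
    endloop
  endfacet
  facet normal 0.8086 -0.5470 0.2165
    outer loop
      vertex 10.8 1.4 0.0
      vertex 13.1 4.8 0.0
      vertex 6.7 6.7 28.7
    endloop
  endfacet
  facet normal 0.9761 0.0238 0.2161
    outer loop
      vertex 13.1 4.8 0.0
      vertex 13.0 8.9 0.0
      vertex 6.7 6.7 28.7
    endloop
  endfacet
endsolid part

The G0 Z moves step by Δz≈4.1 mm. The G1 loops shrink linearly with z, so the solid tapers from its base footprint up to z≈28.7. Closing with a flat bottom cap and the tapered top and triangulating gives 18 facets — a regular 10-sided pyramid, base circumscribed radius ≈ 6.7 mm, apex at z ≈ 28.7 mm.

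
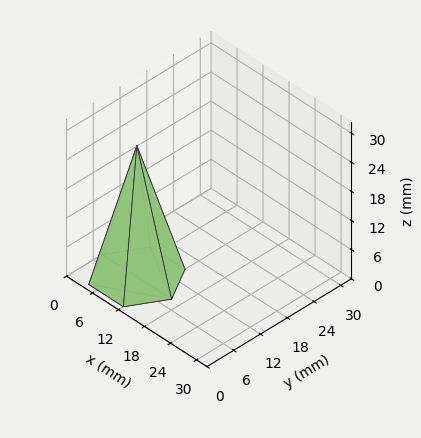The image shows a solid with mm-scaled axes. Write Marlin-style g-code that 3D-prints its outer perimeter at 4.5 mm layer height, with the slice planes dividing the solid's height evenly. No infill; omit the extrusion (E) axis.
Reading the render: the shape is a regular 6-sided pyramid, base circumscribed radius ≈ 8 mm, apex at z ≈ 27 mm (dimensions read to the nearest mm from the axis ticks). For the g-code, the solid's height is divided into equal slices at the stated Δz and each level perimeter traced with G1 moves after a G0 lift.

; perimeter-only toolpath
G21 ; units = mm
G90 ; absolute positioning
G28 ; home
; layer 1
G0 Z4.5
G0 X14.7 Y8.0
G1 X11.3 Y13.8
G1 X4.7 Y13.8
G1 X1.3 Y8.0
G1 X4.7 Y2.2
G1 X11.3 Y2.2
G1 X14.7 Y8.0
; layer 2
G0 Z9.0
G0 X13.3 Y8.0
G1 X10.7 Y12.6
G1 X5.3 Y12.6
G1 X2.7 Y8.0
G1 X5.3 Y3.4
G1 X10.7 Y3.4
G1 X13.3 Y8.0
; layer 3
G0 Z13.5
G0 X12.0 Y8.0
G1 X10.0 Y11.4
G1 X6.0 Y11.4
G1 X4.0 Y8.0
G1 X6.0 Y4.5
G1 X10.0 Y4.5
G1 X12.0 Y8.0
; layer 4
G0 Z18.0
G0 X10.7 Y8.0
G1 X9.3 Y10.3
G1 X6.7 Y10.3
G1 X5.3 Y8.0
G1 X6.7 Y5.7
G1 X9.3 Y5.7
G1 X10.7 Y8.0
; layer 5
G0 Z22.5
G0 X9.3 Y8.0
G1 X8.7 Y9.2
G1 X7.3 Y9.2
G1 X6.7 Y8.0
G1 X7.3 Y6.9
G1 X8.7 Y6.9
G1 X9.3 Y8.0
M2 ; end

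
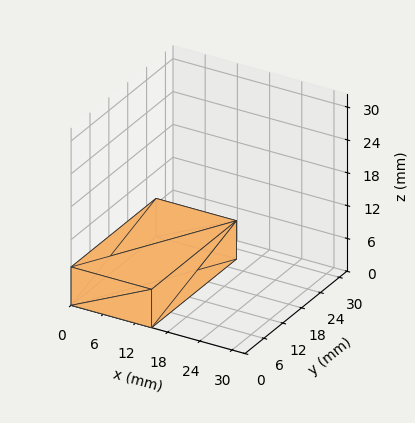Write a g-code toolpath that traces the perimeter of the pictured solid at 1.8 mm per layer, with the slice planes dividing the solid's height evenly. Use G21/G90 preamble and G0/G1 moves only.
Reading the render: the shape is a rectangular box, roughly 15 × 27 mm footprint and 7 mm tall (dimensions read to the nearest mm from the axis ticks). For the g-code, the solid's height is divided into equal slices at the stated Δz and each level perimeter traced with G1 moves after a G0 lift.

; perimeter-only toolpath
G21 ; units = mm
G90 ; absolute positioning
G28 ; home
; layer 1
G0 Z1.8
G0 X0.0 Y0.0
G1 X15.0 Y0.0
G1 X15.0 Y27.0
G1 X0.0 Y27.0
G1 X0.0 Y0.0
; layer 2
G0 Z3.5
G0 X0.0 Y0.0
G1 X15.0 Y0.0
G1 X15.0 Y27.0
G1 X0.0 Y27.0
G1 X0.0 Y0.0
; layer 3
G0 Z5.2
G0 X0.0 Y0.0
G1 X15.0 Y0.0
G1 X15.0 Y27.0
G1 X0.0 Y27.0
G1 X0.0 Y0.0
; layer 4
G0 Z7.0
G0 X0.0 Y0.0
G1 X15.0 Y0.0
G1 X15.0 Y27.0
G1 X0.0 Y27.0
G1 X0.0 Y0.0
M2 ; end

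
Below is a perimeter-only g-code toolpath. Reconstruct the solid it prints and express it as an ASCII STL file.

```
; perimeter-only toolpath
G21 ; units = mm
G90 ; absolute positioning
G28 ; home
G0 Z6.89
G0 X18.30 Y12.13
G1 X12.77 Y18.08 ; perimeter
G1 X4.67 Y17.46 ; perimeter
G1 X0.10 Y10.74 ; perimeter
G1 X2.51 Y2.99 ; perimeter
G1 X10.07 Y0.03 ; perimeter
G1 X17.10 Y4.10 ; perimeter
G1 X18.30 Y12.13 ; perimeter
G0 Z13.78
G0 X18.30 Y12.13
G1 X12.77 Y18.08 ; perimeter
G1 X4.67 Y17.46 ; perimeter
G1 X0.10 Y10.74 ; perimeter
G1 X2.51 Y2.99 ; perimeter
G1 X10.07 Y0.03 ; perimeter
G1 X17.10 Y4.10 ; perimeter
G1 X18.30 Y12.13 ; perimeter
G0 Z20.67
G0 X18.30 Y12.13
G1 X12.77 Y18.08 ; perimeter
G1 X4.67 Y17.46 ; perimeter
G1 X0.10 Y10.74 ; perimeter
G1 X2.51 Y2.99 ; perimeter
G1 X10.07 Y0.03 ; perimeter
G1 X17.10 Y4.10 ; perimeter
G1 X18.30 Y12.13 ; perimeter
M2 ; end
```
solid part
  facet normal 0.0000 0.0000 -1.0000
    outer loop
      vertex 4.67 17.46 0.00
      vertex 12.77 18.08 0.00
      vertex 18.30 12.13 0.00
    endloop
  endfacet
  facet normal 0.0000 0.0000 -1.0000
    outer loop
      vertex 0.10 10.74 0.00
      vertex 4.67 17.46 0.00
      vertex 18.30 12.13 0.00
    endloop
  endfacet
  facet normal 0.0000 0.0000 -1.0000
    outer loop
      vertex 2.51 2.99 0.00
      vertex 0.10 10.74 0.00
      vertex 18.30 12.13 0.00
    endloop
  endfacet
  facet normal 0.0000 0.0000 -1.0000
    outer loop
      vertex 10.07 0.03 0.00
      vertex 2.51 2.99 0.00
      vertex 18.30 12.13 0.00
    endloop
  endfacet
  facet normal 0.0000 0.0000 -1.0000
    outer loop
      vertex 17.10 4.10 0.00
      vertex 10.07 0.03 0.00
      vertex 18.30 12.13 0.00
    endloop
  endfacet
  facet normal 0.0000 0.0000 1.0000
    outer loop
      vertex 18.30 12.13 20.67
      vertex 12.77 18.08 20.67
      vertex 4.67 17.46 20.67
    endloop
  endfacet
  facet normal 0.0000 0.0000 1.0000
    outer loop
      vertex 18.30 12.13 20.67
      vertex 4.67 17.46 20.67
      vertex 0.10 10.74 20.67
    endloop
  endfacet
  facet normal 0.0000 0.0000 1.0000
    outer loop
      vertex 18.30 12.13 20.67
      vertex 0.10 10.74 20.67
      vertex 2.51 2.99 20.67
    endloop
  endfacet
  facet normal 0.0000 0.0000 1.0000
    outer loop
      vertex 18.30 12.13 20.67
      vertex 2.51 2.99 20.67
      vertex 10.07 0.03 20.67
    endloop
  endfacet
  facet normal 0.0000 0.0000 1.0000
    outer loop
      vertex 18.30 12.13 20.67
      vertex 10.07 0.03 20.67
      vertex 17.10 4.10 20.67
    endloop
  endfacet
  facet normal 0.7325 0.6808 0.0000
    outer loop
      vertex 18.30 12.13 0.00
      vertex 12.77 18.08 0.00
      vertex 12.77 18.08 20.67
    endloop
  endfacet
  facet normal 0.7325 0.6808 0.0000
    outer loop
      vertex 18.30 12.13 0.00
      vertex 12.77 18.08 20.67
      vertex 18.30 12.13 20.67
    endloop
  endfacet
  facet normal -0.0763 0.9971 0.0000
    outer loop
      vertex 12.77 18.08 0.00
      vertex 4.67 17.46 0.00
      vertex 4.67 17.46 20.67
    endloop
  endfacet
  facet normal -0.0763 0.9971 0.0000
    outer loop
      vertex 12.77 18.08 0.00
      vertex 4.67 17.46 20.67
      vertex 12.77 18.08 20.67
    endloop
  endfacet
  facet normal -0.8269 0.5623 0.0000
    outer loop
      vertex 4.67 17.46 0.00
      vertex 0.10 10.74 0.00
      vertex 0.10 10.74 20.67
    endloop
  endfacet
  facet normal -0.8269 0.5623 0.0000
    outer loop
      vertex 4.67 17.46 0.00
      vertex 0.10 10.74 20.67
      vertex 4.67 17.46 20.67
    endloop
  endfacet
  facet normal -0.9549 -0.2969 0.0000
    outer loop
      vertex 0.10 10.74 0.00
      vertex 2.51 2.99 0.00
      vertex 2.51 2.99 20.67
    endloop
  endfacet
  facet normal -0.9549 -0.2969 0.0000
    outer loop
      vertex 0.10 10.74 0.00
      vertex 2.51 2.99 20.67
      vertex 0.10 10.74 20.67
    endloop
  endfacet
  facet normal -0.3646 -0.9312 0.0000
    outer loop
      vertex 2.51 2.99 0.00
      vertex 10.07 0.03 0.00
      vertex 10.07 0.03 20.67
    endloop
  endfacet
  facet normal -0.3646 -0.9312 0.0000
    outer loop
      vertex 2.51 2.99 0.00
      vertex 10.07 0.03 20.67
      vertex 2.51 2.99 20.67
    endloop
  endfacet
  facet normal 0.5010 -0.8654 0.0000
    outer loop
      vertex 10.07 0.03 0.00
      vertex 17.10 4.10 0.00
      vertex 17.10 4.10 20.67
    endloop
  endfacet
  facet normal 0.5010 -0.8654 0.0000
    outer loop
      vertex 10.07 0.03 0.00
      vertex 17.10 4.10 20.67
      vertex 10.07 0.03 20.67
    endloop
  endfacet
  facet normal 0.9890 -0.1478 0.0000
    outer loop
      vertex 17.10 4.10 0.00
      vertex 18.30 12.13 0.00
      vertex 18.30 12.13 20.67
    endloop
  endfacet
  facet normal 0.9890 -0.1478 0.0000
    outer loop
      vertex 17.10 4.10 0.00
      vertex 18.30 12.13 20.67
      vertex 17.10 4.10 20.67
    endloop
  endfacet
endsolid part

The G0 Z moves step by Δz≈6.89 mm. Every layer's G1 loop is the same polygon, so the solid is a straight extrusion of it from z=0 to z≈20.7. Closing with flat bottom and top caps and triangulating gives 24 facets — a regular 7-sided prism (a cylinder approximated with 7 flat sides), circumscribed radius ≈ 9.36 mm, height ≈ 20.7 mm.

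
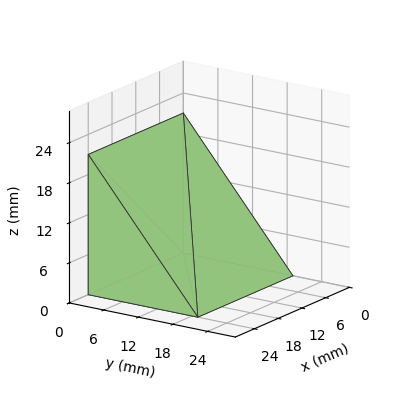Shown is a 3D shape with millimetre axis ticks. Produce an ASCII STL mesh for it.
Reading the render: the shape is a wedge (ramp): 24 × 19 mm base, rising to 21 mm along the y=0 edge and sloping linearly to z=0 at y=19 (dimensions read to the nearest mm from the axis ticks). For the STL, each face is triangulated and given an outward normal.

solid part
  facet normal 0.0000 0.0000 -1.0000
    outer loop
      vertex 24.000 19.000 0.000
      vertex 24.000 0.000 0.000
      vertex 0.000 0.000 0.000
    endloop
  endfacet
  facet normal 0.0000 0.0000 -1.0000
    outer loop
      vertex 0.000 19.000 0.000
      vertex 24.000 19.000 0.000
      vertex 0.000 0.000 0.000
    endloop
  endfacet
  facet normal 0.0000 -1.0000 0.0000
    outer loop
      vertex 0.000 0.000 0.000
      vertex 24.000 0.000 0.000
      vertex 24.000 0.000 21.000
    endloop
  endfacet
  facet normal 0.0000 -1.0000 0.0000
    outer loop
      vertex 0.000 0.000 0.000
      vertex 24.000 0.000 21.000
      vertex 0.000 0.000 21.000
    endloop
  endfacet
  facet normal 0.0000 0.7415 0.6709
    outer loop
      vertex 0.000 0.000 21.000
      vertex 24.000 0.000 21.000
      vertex 24.000 19.000 0.000
    endloop
  endfacet
  facet normal 0.0000 0.7415 0.6709
    outer loop
      vertex 0.000 0.000 21.000
      vertex 24.000 19.000 0.000
      vertex 0.000 19.000 0.000
    endloop
  endfacet
  facet normal -1.0000 0.0000 0.0000
    outer loop
      vertex 0.000 0.000 21.000
      vertex 0.000 19.000 0.000
      vertex 0.000 0.000 0.000
    endloop
  endfacet
  facet normal 1.0000 0.0000 0.0000
    outer loop
      vertex 24.000 0.000 0.000
      vertex 24.000 19.000 0.000
      vertex 24.000 0.000 21.000
    endloop
  endfacet
endsolid part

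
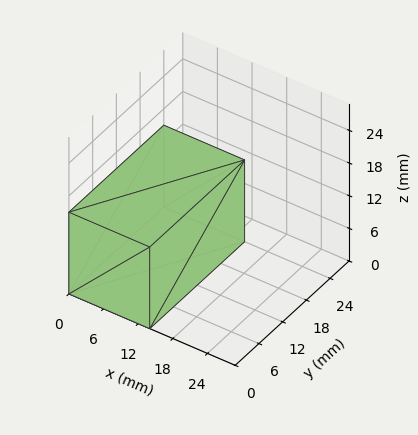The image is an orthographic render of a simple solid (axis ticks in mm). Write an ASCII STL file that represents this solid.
Reading the render: the shape is a rectangular box, roughly 14 × 24 mm footprint and 15 mm tall (dimensions read to the nearest mm from the axis ticks). For the STL, each face is triangulated and given an outward normal.

solid part
  facet normal 0.0000 0.0000 -1.0000
    outer loop
      vertex 14.00 24.00 0.00
      vertex 14.00 0.00 0.00
      vertex 0.00 0.00 0.00
    endloop
  endfacet
  facet normal 0.0000 0.0000 -1.0000
    outer loop
      vertex 0.00 24.00 0.00
      vertex 14.00 24.00 0.00
      vertex 0.00 0.00 0.00
    endloop
  endfacet
  facet normal 0.0000 0.0000 1.0000
    outer loop
      vertex 0.00 0.00 15.00
      vertex 14.00 0.00 15.00
      vertex 14.00 24.00 15.00
    endloop
  endfacet
  facet normal 0.0000 0.0000 1.0000
    outer loop
      vertex 0.00 0.00 15.00
      vertex 14.00 24.00 15.00
      vertex 0.00 24.00 15.00
    endloop
  endfacet
  facet normal 0.0000 -1.0000 0.0000
    outer loop
      vertex 0.00 0.00 0.00
      vertex 14.00 0.00 0.00
      vertex 14.00 0.00 15.00
    endloop
  endfacet
  facet normal 0.0000 -1.0000 0.0000
    outer loop
      vertex 0.00 0.00 0.00
      vertex 14.00 0.00 15.00
      vertex 0.00 0.00 15.00
    endloop
  endfacet
  facet normal 0.0000 1.0000 0.0000
    outer loop
      vertex 14.00 24.00 15.00
      vertex 14.00 24.00 0.00
      vertex 0.00 24.00 0.00
    endloop
  endfacet
  facet normal 0.0000 1.0000 0.0000
    outer loop
      vertex 0.00 24.00 15.00
      vertex 14.00 24.00 15.00
      vertex 0.00 24.00 0.00
    endloop
  endfacet
  facet normal -1.0000 0.0000 0.0000
    outer loop
      vertex 0.00 24.00 15.00
      vertex 0.00 24.00 0.00
      vertex 0.00 0.00 0.00
    endloop
  endfacet
  facet normal -1.0000 0.0000 0.0000
    outer loop
      vertex 0.00 0.00 15.00
      vertex 0.00 24.00 15.00
      vertex 0.00 0.00 0.00
    endloop
  endfacet
  facet normal 1.0000 0.0000 0.0000
    outer loop
      vertex 14.00 0.00 0.00
      vertex 14.00 24.00 0.00
      vertex 14.00 24.00 15.00
    endloop
  endfacet
  facet normal 1.0000 0.0000 0.0000
    outer loop
      vertex 14.00 0.00 0.00
      vertex 14.00 24.00 15.00
      vertex 14.00 0.00 15.00
    endloop
  endfacet
endsolid part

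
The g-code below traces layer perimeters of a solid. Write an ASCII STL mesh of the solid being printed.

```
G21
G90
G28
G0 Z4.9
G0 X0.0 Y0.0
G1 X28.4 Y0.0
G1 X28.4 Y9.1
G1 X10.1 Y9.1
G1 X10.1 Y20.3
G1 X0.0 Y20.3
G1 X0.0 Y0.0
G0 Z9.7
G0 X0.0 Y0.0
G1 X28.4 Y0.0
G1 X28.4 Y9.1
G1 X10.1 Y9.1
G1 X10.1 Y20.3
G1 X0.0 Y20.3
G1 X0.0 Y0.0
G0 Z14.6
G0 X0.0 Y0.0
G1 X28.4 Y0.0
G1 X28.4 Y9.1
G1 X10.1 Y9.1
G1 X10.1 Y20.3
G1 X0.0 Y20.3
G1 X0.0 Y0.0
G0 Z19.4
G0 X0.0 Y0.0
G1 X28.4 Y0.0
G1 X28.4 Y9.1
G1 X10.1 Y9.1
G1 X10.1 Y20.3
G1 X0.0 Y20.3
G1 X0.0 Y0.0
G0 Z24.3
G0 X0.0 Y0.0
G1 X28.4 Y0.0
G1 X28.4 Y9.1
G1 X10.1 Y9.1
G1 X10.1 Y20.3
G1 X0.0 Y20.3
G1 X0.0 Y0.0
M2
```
solid part
  facet normal 0.0000 0.0000 -1.0000
    outer loop
      vertex 28.4 9.1 0.0
      vertex 28.4 0.0 0.0
      vertex 0.0 0.0 0.0
    endloop
  endfacet
  facet normal 0.0000 0.0000 -1.0000
    outer loop
      vertex 10.1 9.1 0.0
      vertex 28.4 9.1 0.0
      vertex 0.0 0.0 0.0
    endloop
  endfacet
  facet normal 0.0000 0.0000 -1.0000
    outer loop
      vertex 10.1 20.3 0.0
      vertex 10.1 9.1 0.0
      vertex 0.0 0.0 0.0
    endloop
  endfacet
  facet normal 0.0000 0.0000 -1.0000
    outer loop
      vertex 0.0 20.3 0.0
      vertex 10.1 20.3 0.0
      vertex 0.0 0.0 0.0
    endloop
  endfacet
  facet normal 0.0000 0.0000 1.0000
    outer loop
      vertex 0.0 0.0 24.3
      vertex 28.4 0.0 24.3
      vertex 28.4 9.1 24.3
    endloop
  endfacet
  facet normal 0.0000 0.0000 1.0000
    outer loop
      vertex 0.0 0.0 24.3
      vertex 28.4 9.1 24.3
      vertex 10.1 9.1 24.3
    endloop
  endfacet
  facet normal 0.0000 0.0000 1.0000
    outer loop
      vertex 0.0 0.0 24.3
      vertex 10.1 9.1 24.3
      vertex 10.1 20.3 24.3
    endloop
  endfacet
  facet normal 0.0000 0.0000 1.0000
    outer loop
      vertex 0.0 0.0 24.3
      vertex 10.1 20.3 24.3
      vertex 0.0 20.3 24.3
    endloop
  endfacet
  facet normal 0.0000 -1.0000 0.0000
    outer loop
      vertex 0.0 0.0 0.0
      vertex 28.4 0.0 0.0
      vertex 28.4 0.0 24.3
    endloop
  endfacet
  facet normal 0.0000 -1.0000 0.0000
    outer loop
      vertex 0.0 0.0 0.0
      vertex 28.4 0.0 24.3
      vertex 0.0 0.0 24.3
    endloop
  endfacet
  facet normal 1.0000 0.0000 0.0000
    outer loop
      vertex 28.4 0.0 0.0
      vertex 28.4 9.1 0.0
      vertex 28.4 9.1 24.3
    endloop
  endfacet
  facet normal 1.0000 0.0000 0.0000
    outer loop
      vertex 28.4 0.0 0.0
      vertex 28.4 9.1 24.3
      vertex 28.4 0.0 24.3
    endloop
  endfacet
  facet normal 0.0000 1.0000 0.0000
    outer loop
      vertex 28.4 9.1 0.0
      vertex 10.1 9.1 0.0
      vertex 10.1 9.1 24.3
    endloop
  endfacet
  facet normal 0.0000 1.0000 0.0000
    outer loop
      vertex 28.4 9.1 0.0
      vertex 10.1 9.1 24.3
      vertex 28.4 9.1 24.3
    endloop
  endfacet
  facet normal 1.0000 0.0000 0.0000
    outer loop
      vertex 10.1 9.1 0.0
      vertex 10.1 20.3 0.0
      vertex 10.1 20.3 24.3
    endloop
  endfacet
  facet normal 1.0000 0.0000 0.0000
    outer loop
      vertex 10.1 9.1 0.0
      vertex 10.1 20.3 24.3
      vertex 10.1 9.1 24.3
    endloop
  endfacet
  facet normal 0.0000 1.0000 0.0000
    outer loop
      vertex 10.1 20.3 0.0
      vertex 0.0 20.3 0.0
      vertex 0.0 20.3 24.3
    endloop
  endfacet
  facet normal 0.0000 1.0000 0.0000
    outer loop
      vertex 10.1 20.3 0.0
      vertex 0.0 20.3 24.3
      vertex 10.1 20.3 24.3
    endloop
  endfacet
  facet normal -1.0000 0.0000 0.0000
    outer loop
      vertex 0.0 20.3 0.0
      vertex 0.0 0.0 0.0
      vertex 0.0 0.0 24.3
    endloop
  endfacet
  facet normal -1.0000 0.0000 0.0000
    outer loop
      vertex 0.0 20.3 0.0
      vertex 0.0 0.0 24.3
      vertex 0.0 20.3 24.3
    endloop
  endfacet
endsolid part

The G0 Z moves step by Δz≈4.9 mm. Every layer's G1 loop is the same polygon, so the solid is a straight extrusion of it from z=0 to z≈24.3. Closing with flat bottom and top caps and triangulating gives 20 facets — an L-shaped prism: outer 28.4 × 20.3 mm, arm thicknesses ≈ 9.1 mm (horizontal) and 10.1 mm (vertical), extruded 24.3 mm in z.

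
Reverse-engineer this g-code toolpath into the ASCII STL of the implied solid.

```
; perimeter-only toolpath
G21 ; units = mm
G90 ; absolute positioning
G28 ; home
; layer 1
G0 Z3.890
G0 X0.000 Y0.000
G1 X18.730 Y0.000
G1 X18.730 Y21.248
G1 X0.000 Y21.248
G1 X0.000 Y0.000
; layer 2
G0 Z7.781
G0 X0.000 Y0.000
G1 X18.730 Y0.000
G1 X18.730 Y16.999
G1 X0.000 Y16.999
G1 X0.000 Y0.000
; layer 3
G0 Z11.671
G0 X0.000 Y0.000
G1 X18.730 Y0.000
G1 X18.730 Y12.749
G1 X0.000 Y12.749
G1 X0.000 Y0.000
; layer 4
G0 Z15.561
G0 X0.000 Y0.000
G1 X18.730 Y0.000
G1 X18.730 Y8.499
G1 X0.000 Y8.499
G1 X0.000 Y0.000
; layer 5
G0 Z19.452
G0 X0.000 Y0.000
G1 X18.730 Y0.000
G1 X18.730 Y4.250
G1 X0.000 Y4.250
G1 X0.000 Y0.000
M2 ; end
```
solid part
  facet normal 0.0000 0.0000 -1.0000
    outer loop
      vertex 18.730 25.498 0.000
      vertex 18.730 0.000 0.000
      vertex 0.000 0.000 0.000
    endloop
  endfacet
  facet normal 0.0000 0.0000 -1.0000
    outer loop
      vertex 0.000 25.498 0.000
      vertex 18.730 25.498 0.000
      vertex 0.000 0.000 0.000
    endloop
  endfacet
  facet normal 0.0000 -1.0000 0.0000
    outer loop
      vertex 0.000 0.000 0.000
      vertex 18.730 0.000 0.000
      vertex 18.730 0.000 23.342
    endloop
  endfacet
  facet normal 0.0000 -1.0000 0.0000
    outer loop
      vertex 0.000 0.000 0.000
      vertex 18.730 0.000 23.342
      vertex 0.000 0.000 23.342
    endloop
  endfacet
  facet normal 0.0000 0.6752 0.7376
    outer loop
      vertex 0.000 0.000 23.342
      vertex 18.730 0.000 23.342
      vertex 18.730 25.498 0.000
    endloop
  endfacet
  facet normal 0.0000 0.6752 0.7376
    outer loop
      vertex 0.000 0.000 23.342
      vertex 18.730 25.498 0.000
      vertex 0.000 25.498 0.000
    endloop
  endfacet
  facet normal -1.0000 0.0000 0.0000
    outer loop
      vertex 0.000 0.000 23.342
      vertex 0.000 25.498 0.000
      vertex 0.000 0.000 0.000
    endloop
  endfacet
  facet normal 1.0000 0.0000 0.0000
    outer loop
      vertex 18.730 0.000 0.000
      vertex 18.730 25.498 0.000
      vertex 18.730 0.000 23.342
    endloop
  endfacet
endsolid part

The G0 Z moves step by Δz≈3.890 mm. The G1 loops shrink linearly with z, so the solid tapers from its base footprint up to z≈23.3. Closing with a flat bottom cap and the tapered top and triangulating gives 8 facets — a wedge (ramp): 18.7 × 25.5 mm base, rising to 23.3 mm along the y=0 edge and sloping linearly to z=0 at y=25.5.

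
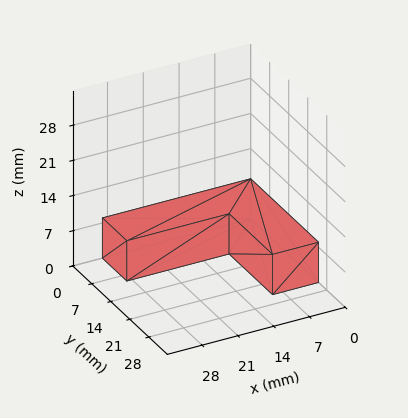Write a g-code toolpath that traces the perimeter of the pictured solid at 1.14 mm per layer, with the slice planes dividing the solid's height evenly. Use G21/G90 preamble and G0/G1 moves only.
Reading the render: the shape is an L-shaped prism: outer 29 × 25 mm, arm thicknesses ≈ 9 mm (horizontal) and 9 mm (vertical), extruded 8 mm in z (dimensions read to the nearest mm from the axis ticks). For the g-code, the solid's height is divided into equal slices at the stated Δz and each level perimeter traced with G1 moves after a G0 lift.

; perimeter-only toolpath
G21 ; units = mm
G90 ; absolute positioning
G28 ; home
; layer 1
G0 Z1.14
G0 X0.00 Y0.00
G1 X29.00 Y0.00
G1 X29.00 Y9.00
G1 X9.00 Y9.00
G1 X9.00 Y25.00
G1 X0.00 Y25.00
G1 X0.00 Y0.00
; layer 2
G0 Z2.29
G0 X0.00 Y0.00
G1 X29.00 Y0.00
G1 X29.00 Y9.00
G1 X9.00 Y9.00
G1 X9.00 Y25.00
G1 X0.00 Y25.00
G1 X0.00 Y0.00
; layer 3
G0 Z3.43
G0 X0.00 Y0.00
G1 X29.00 Y0.00
G1 X29.00 Y9.00
G1 X9.00 Y9.00
G1 X9.00 Y25.00
G1 X0.00 Y25.00
G1 X0.00 Y0.00
; layer 4
G0 Z4.57
G0 X0.00 Y0.00
G1 X29.00 Y0.00
G1 X29.00 Y9.00
G1 X9.00 Y9.00
G1 X9.00 Y25.00
G1 X0.00 Y25.00
G1 X0.00 Y0.00
; layer 5
G0 Z5.71
G0 X0.00 Y0.00
G1 X29.00 Y0.00
G1 X29.00 Y9.00
G1 X9.00 Y9.00
G1 X9.00 Y25.00
G1 X0.00 Y25.00
G1 X0.00 Y0.00
; layer 6
G0 Z6.86
G0 X0.00 Y0.00
G1 X29.00 Y0.00
G1 X29.00 Y9.00
G1 X9.00 Y9.00
G1 X9.00 Y25.00
G1 X0.00 Y25.00
G1 X0.00 Y0.00
; layer 7
G0 Z8.00
G0 X0.00 Y0.00
G1 X29.00 Y0.00
G1 X29.00 Y9.00
G1 X9.00 Y9.00
G1 X9.00 Y25.00
G1 X0.00 Y25.00
G1 X0.00 Y0.00
M2 ; end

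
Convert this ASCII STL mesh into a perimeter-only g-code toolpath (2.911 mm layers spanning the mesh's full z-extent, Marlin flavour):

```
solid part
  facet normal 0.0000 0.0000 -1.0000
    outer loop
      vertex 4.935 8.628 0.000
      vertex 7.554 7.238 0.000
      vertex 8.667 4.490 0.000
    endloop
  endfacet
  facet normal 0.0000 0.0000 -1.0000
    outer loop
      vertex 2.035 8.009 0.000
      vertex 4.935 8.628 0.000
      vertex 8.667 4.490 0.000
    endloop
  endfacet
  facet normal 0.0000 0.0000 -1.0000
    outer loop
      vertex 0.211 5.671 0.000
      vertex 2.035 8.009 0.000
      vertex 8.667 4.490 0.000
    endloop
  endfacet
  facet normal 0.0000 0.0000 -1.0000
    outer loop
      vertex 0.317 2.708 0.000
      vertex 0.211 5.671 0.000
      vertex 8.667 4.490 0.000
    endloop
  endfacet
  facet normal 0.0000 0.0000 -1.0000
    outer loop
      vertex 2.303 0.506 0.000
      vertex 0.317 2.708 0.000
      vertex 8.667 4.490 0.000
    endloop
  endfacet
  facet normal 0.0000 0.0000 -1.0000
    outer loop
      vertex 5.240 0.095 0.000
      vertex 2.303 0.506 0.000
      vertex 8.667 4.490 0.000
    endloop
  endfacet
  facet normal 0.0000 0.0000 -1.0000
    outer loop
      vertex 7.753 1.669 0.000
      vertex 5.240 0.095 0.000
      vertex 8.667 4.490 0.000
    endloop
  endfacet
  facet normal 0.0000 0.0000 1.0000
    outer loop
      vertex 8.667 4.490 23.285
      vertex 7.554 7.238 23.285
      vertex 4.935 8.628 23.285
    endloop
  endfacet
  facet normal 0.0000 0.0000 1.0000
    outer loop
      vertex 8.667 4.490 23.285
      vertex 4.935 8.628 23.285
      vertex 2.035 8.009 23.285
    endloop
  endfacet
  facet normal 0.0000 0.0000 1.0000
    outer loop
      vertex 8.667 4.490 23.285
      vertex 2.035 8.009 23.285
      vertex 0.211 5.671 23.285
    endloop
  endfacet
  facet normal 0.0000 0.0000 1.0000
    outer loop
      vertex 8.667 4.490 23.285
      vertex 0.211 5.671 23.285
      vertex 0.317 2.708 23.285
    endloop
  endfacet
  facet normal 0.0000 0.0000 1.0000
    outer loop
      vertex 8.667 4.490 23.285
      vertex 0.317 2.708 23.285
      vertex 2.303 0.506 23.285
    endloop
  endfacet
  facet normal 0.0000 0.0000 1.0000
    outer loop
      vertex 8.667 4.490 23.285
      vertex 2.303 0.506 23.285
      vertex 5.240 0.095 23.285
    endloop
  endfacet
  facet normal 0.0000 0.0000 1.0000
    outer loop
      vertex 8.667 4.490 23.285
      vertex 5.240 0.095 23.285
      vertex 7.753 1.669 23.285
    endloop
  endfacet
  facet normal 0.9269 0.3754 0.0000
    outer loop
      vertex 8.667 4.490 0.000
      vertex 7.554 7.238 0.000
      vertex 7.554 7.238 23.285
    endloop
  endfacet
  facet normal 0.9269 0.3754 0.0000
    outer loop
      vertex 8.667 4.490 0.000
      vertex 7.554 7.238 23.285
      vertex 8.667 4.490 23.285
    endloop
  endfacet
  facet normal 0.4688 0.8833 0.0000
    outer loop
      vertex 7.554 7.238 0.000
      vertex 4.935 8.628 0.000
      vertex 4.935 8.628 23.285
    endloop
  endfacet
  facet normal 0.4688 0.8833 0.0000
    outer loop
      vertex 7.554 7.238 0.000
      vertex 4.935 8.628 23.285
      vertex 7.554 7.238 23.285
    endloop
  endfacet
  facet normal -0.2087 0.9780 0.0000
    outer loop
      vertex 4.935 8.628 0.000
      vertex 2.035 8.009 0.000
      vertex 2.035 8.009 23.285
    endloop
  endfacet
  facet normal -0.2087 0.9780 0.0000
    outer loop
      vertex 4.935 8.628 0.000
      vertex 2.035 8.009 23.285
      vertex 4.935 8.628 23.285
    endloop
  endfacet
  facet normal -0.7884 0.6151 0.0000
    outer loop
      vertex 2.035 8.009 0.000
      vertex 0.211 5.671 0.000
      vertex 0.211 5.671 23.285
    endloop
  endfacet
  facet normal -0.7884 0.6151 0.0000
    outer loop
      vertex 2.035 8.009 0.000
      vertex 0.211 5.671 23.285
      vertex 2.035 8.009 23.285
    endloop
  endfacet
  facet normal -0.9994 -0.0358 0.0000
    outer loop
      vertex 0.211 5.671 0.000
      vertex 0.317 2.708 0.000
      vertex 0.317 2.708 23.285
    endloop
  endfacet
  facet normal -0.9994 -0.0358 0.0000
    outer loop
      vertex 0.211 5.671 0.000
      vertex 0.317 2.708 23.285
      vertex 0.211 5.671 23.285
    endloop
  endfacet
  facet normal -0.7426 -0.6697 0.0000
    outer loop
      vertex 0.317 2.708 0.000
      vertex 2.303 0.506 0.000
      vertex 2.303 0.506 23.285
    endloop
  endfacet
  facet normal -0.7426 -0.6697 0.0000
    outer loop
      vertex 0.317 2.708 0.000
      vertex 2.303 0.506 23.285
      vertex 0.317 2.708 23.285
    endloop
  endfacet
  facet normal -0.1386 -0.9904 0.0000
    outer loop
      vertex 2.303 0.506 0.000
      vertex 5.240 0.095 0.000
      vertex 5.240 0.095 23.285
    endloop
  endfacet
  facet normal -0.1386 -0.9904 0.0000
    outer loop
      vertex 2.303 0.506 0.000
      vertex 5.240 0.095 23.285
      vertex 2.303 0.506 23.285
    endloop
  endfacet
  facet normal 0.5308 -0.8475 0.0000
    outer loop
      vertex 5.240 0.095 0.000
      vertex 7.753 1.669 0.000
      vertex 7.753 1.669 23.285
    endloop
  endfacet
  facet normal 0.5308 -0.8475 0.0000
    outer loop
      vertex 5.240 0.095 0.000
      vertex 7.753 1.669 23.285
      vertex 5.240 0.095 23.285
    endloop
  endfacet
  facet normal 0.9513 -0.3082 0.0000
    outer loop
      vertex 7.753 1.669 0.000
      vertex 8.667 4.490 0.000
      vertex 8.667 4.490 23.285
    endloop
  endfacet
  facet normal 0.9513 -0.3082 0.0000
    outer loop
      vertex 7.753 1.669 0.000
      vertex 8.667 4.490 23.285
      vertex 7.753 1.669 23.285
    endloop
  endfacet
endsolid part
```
; perimeter-only toolpath
G21 ; units = mm
G90 ; absolute positioning
G28 ; home
; layer 1
G0 Z2.911
G0 X8.667 Y4.490
G1 X7.554 Y7.238
G1 X4.935 Y8.628
G1 X2.035 Y8.009
G1 X0.211 Y5.671
G1 X0.317 Y2.708
G1 X2.303 Y0.506
G1 X5.240 Y0.095
G1 X7.753 Y1.669
G1 X8.667 Y4.490
; layer 2
G0 Z5.821
G0 X8.667 Y4.490
G1 X7.554 Y7.238
G1 X4.935 Y8.628
G1 X2.035 Y8.009
G1 X0.211 Y5.671
G1 X0.317 Y2.708
G1 X2.303 Y0.506
G1 X5.240 Y0.095
G1 X7.753 Y1.669
G1 X8.667 Y4.490
; layer 3
G0 Z8.732
G0 X8.667 Y4.490
G1 X7.554 Y7.238
G1 X4.935 Y8.628
G1 X2.035 Y8.009
G1 X0.211 Y5.671
G1 X0.317 Y2.708
G1 X2.303 Y0.506
G1 X5.240 Y0.095
G1 X7.753 Y1.669
G1 X8.667 Y4.490
; layer 4
G0 Z11.643
G0 X8.667 Y4.490
G1 X7.554 Y7.238
G1 X4.935 Y8.628
G1 X2.035 Y8.009
G1 X0.211 Y5.671
G1 X0.317 Y2.708
G1 X2.303 Y0.506
G1 X5.240 Y0.095
G1 X7.753 Y1.669
G1 X8.667 Y4.490
; layer 5
G0 Z14.553
G0 X8.667 Y4.490
G1 X7.554 Y7.238
G1 X4.935 Y8.628
G1 X2.035 Y8.009
G1 X0.211 Y5.671
G1 X0.317 Y2.708
G1 X2.303 Y0.506
G1 X5.240 Y0.095
G1 X7.753 Y1.669
G1 X8.667 Y4.490
; layer 6
G0 Z17.464
G0 X8.667 Y4.490
G1 X7.554 Y7.238
G1 X4.935 Y8.628
G1 X2.035 Y8.009
G1 X0.211 Y5.671
G1 X0.317 Y2.708
G1 X2.303 Y0.506
G1 X5.240 Y0.095
G1 X7.753 Y1.669
G1 X8.667 Y4.490
; layer 7
G0 Z20.374
G0 X8.667 Y4.490
G1 X7.554 Y7.238
G1 X4.935 Y8.628
G1 X2.035 Y8.009
G1 X0.211 Y5.671
G1 X0.317 Y2.708
G1 X2.303 Y0.506
G1 X5.240 Y0.095
G1 X7.753 Y1.669
G1 X8.667 Y4.490
; layer 8
G0 Z23.285
G0 X8.667 Y4.490
G1 X7.554 Y7.238
G1 X4.935 Y8.628
G1 X2.035 Y8.009
G1 X0.211 Y5.671
G1 X0.317 Y2.708
G1 X2.303 Y0.506
G1 X5.240 Y0.095
G1 X7.753 Y1.669
G1 X8.667 Y4.490
M2 ; end

The solid is a regular 9-sided prism (a cylinder approximated with 9 flat sides), circumscribed radius ≈ 4.33 mm, height ≈ 23.3 mm. Slicing at Δz = 2.911 mm — 8 equal slices spanning the solid's height, so layer i sits at z = i·h/8 — gives 8 non-empty perimeters. Each is a 9-segment closed polygon; G0 lifts to the layer z and rapids to the start vertex, then G1 traces the edges.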